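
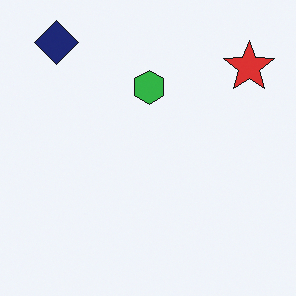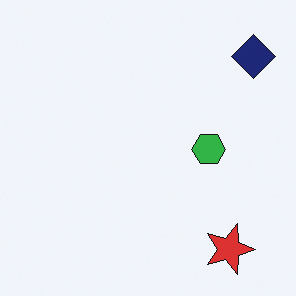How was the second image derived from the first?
The second image is the first rotated 90° clockwise.

The navy diamond sits in the top-left of the first image and the top-right of the second — consistent with a whole-image 90° clockwise rotation.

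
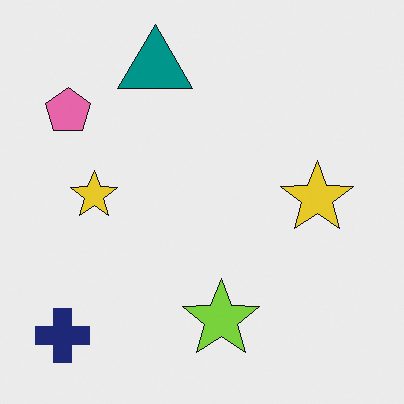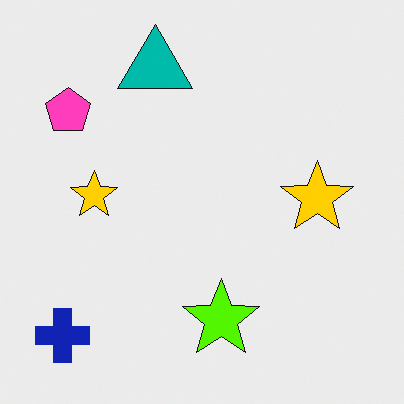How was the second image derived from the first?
The transformation is: heavily oversaturated.

All colors are more vivid — a global saturation change.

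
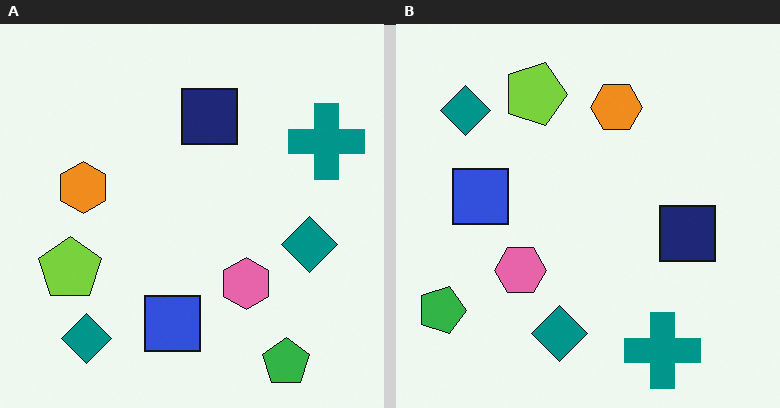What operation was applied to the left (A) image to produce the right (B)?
This is the original image rotated 90° clockwise.

The green pentagon sits in the bottom-right of the left (A) image and the bottom-left of the right (B) — consistent with a whole-image 90° clockwise rotation.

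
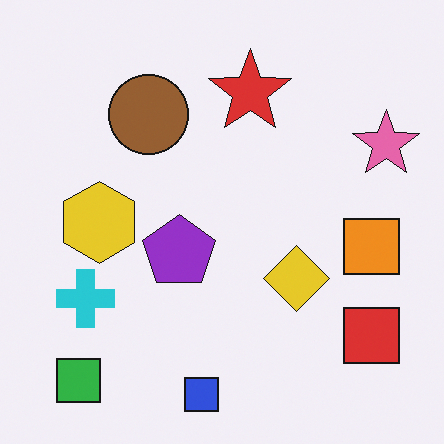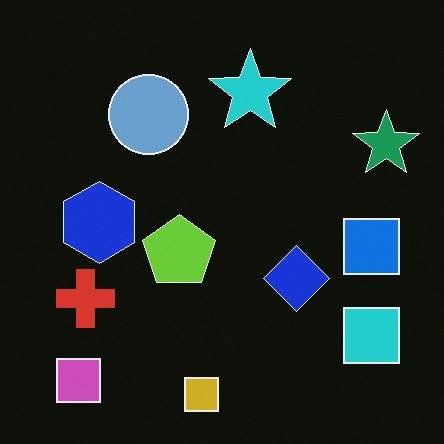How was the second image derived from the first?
The second image is the first color-inverted (negative).

The light background has become dark and every shape's color is its complement — a photographic negative.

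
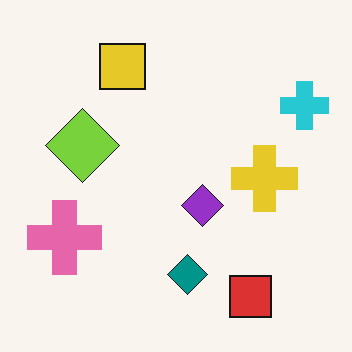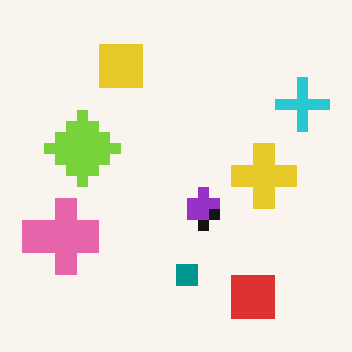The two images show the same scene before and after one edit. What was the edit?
It was coarsely pixelated.

Shapes are reduced to large square blocks; fine edges and outlines are lost — a downscale-then-upscale (mosaic) effect.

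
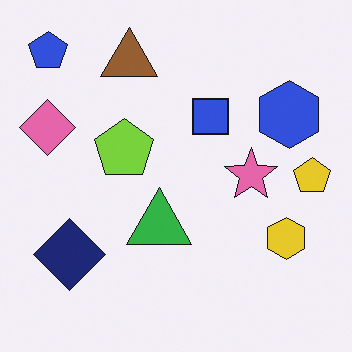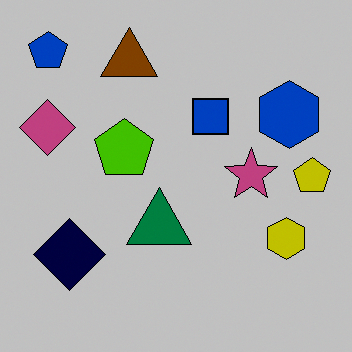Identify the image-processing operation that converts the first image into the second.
The image was heavily posterized to just a handful of flat colors.

Each flat color has snapped to a coarser quantized level — most visibly, the near-white background has dropped to a flat grey.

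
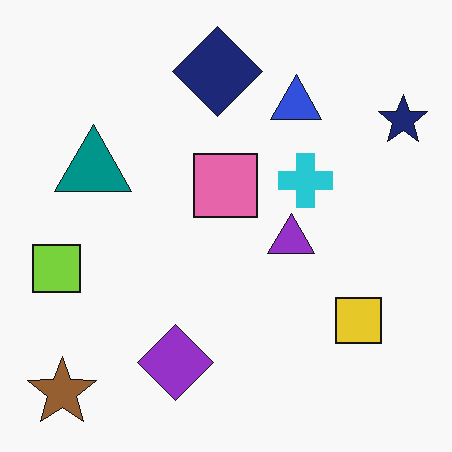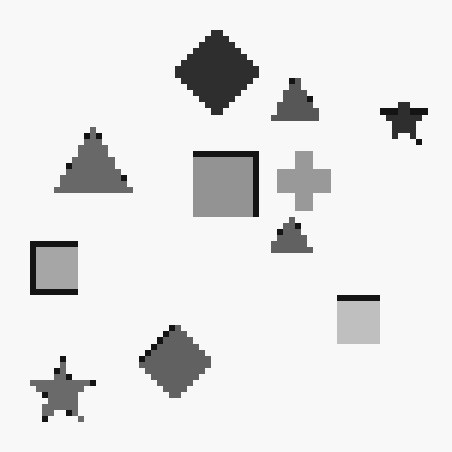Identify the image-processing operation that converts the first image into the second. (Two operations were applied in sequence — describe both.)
This is the original image converted to grayscale, then moderately pixelated.

All color is removed — every shape is now a shade of grey. Shapes are reduced to large square blocks; fine edges and outlines are lost — a downscale-then-upscale (mosaic) effect.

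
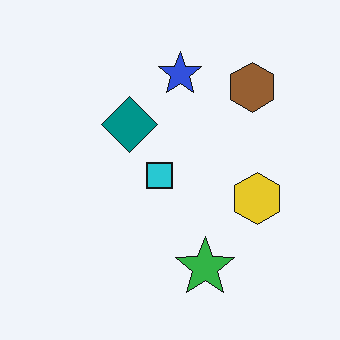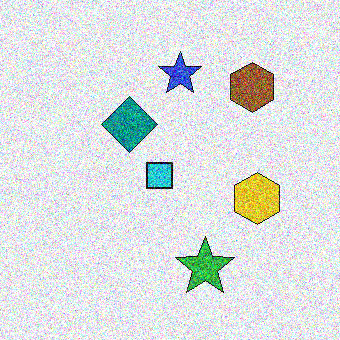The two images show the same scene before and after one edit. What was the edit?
The image was degraded with strong gaussian noise.

Random speckle covers the whole image, including the flat background.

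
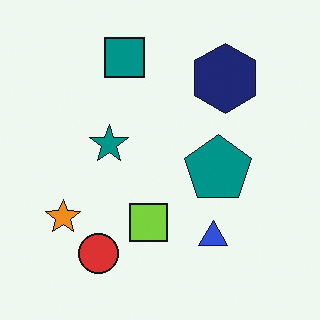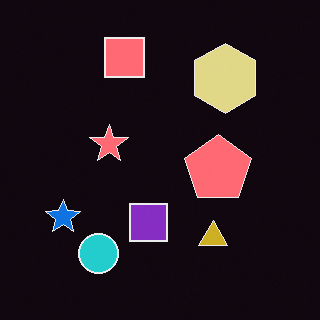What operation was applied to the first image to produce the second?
Color-inverted (negative).

The light background has become dark and every shape's color is its complement — a photographic negative.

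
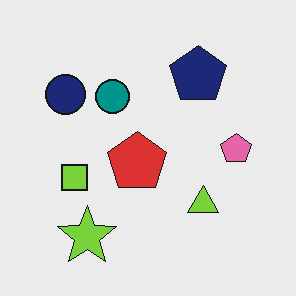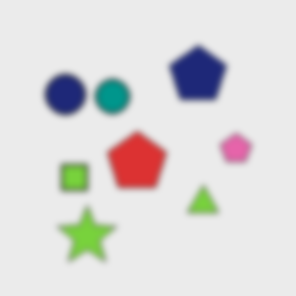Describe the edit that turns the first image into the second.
The second image is the first noticeably gaussian-blurred.

Shape edges and outlines are uniformly softened across the whole image.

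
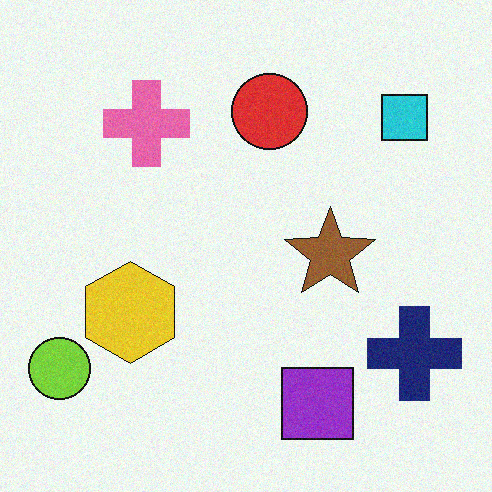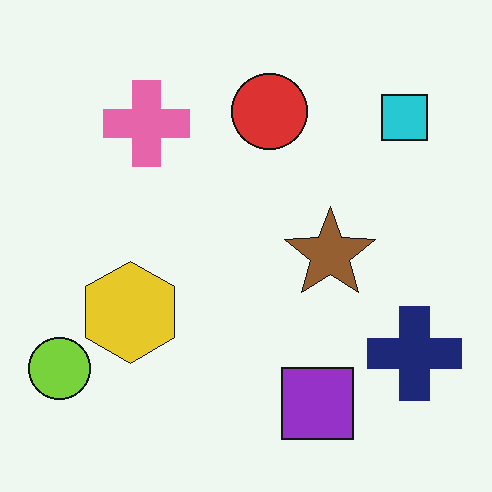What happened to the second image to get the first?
It was degraded with subtle gaussian noise.

Random speckle covers the whole image, including the flat background.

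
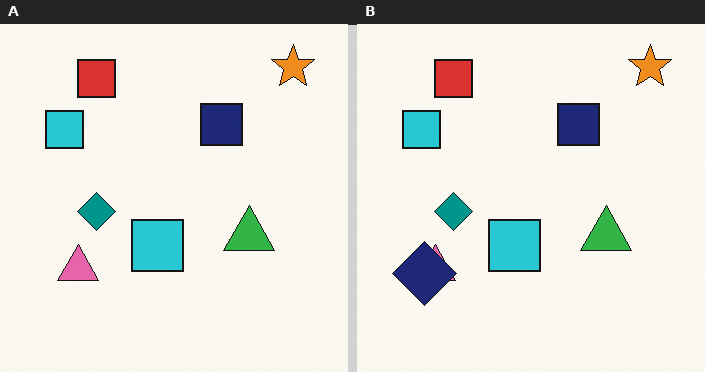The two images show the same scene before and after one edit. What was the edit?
The right (B) image is the left (A) overlaid with an additional navy diamond.

A navy diamond appears in the right (B) image that is absent from the left (A).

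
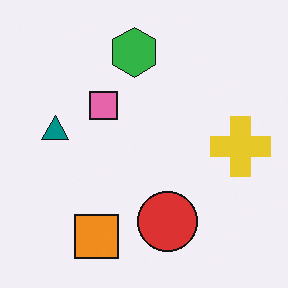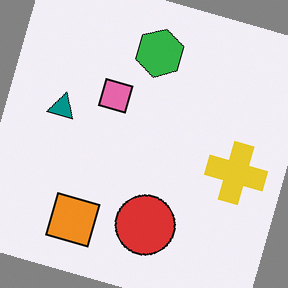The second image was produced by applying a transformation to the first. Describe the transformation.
Rotated clockwise by a clearly visible amount.

Every shape is tilted by the same angle and the image corners show triangular fill wedges — a whole-image rotation by a non-right angle.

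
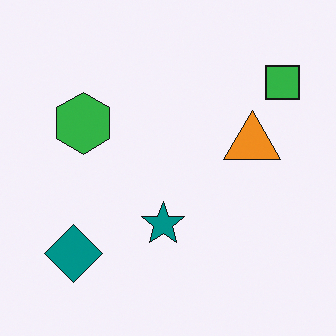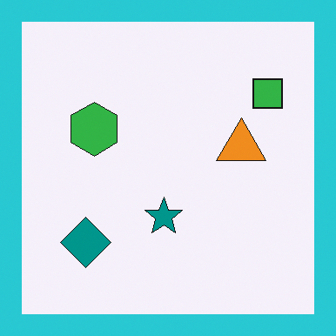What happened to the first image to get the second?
The second image is the first framed with a cyan border.

A solid cyan frame runs around the edge of the second image, with the content slightly shrunk inside it.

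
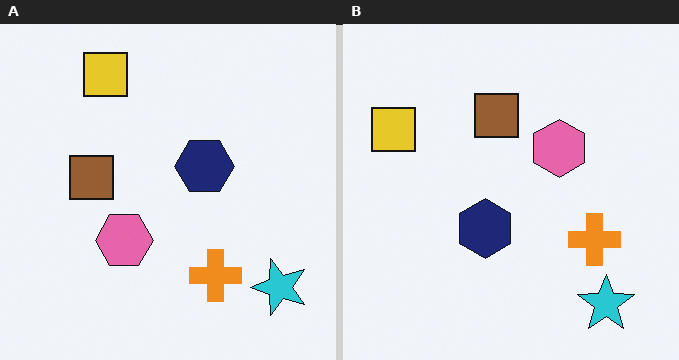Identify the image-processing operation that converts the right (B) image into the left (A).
The transformation is: transposed (reflected across the top-left ↔ bottom-right diagonal).

Shapes have swapped their row and column positions — what was in the top-right is now in the bottom-left — a diagonal reflection.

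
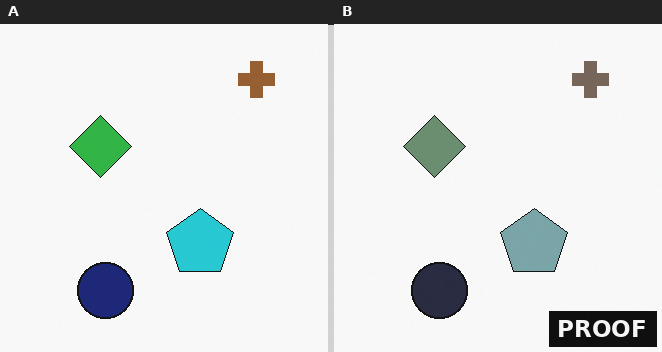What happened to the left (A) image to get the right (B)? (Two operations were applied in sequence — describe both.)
The transformation is: heavily desaturated, then watermarked with the text "PROOF" in the lower-right corner.

All colors are more muted and greyish — a global saturation change. A dark label reading "PROOF" appears in the lower-right corner.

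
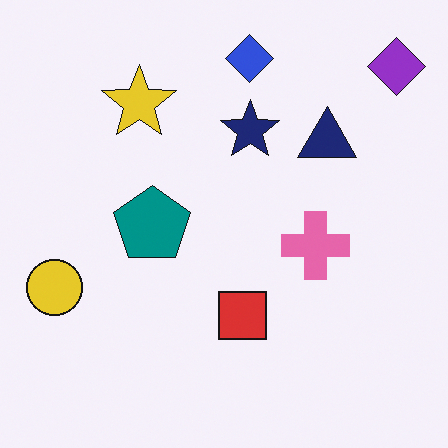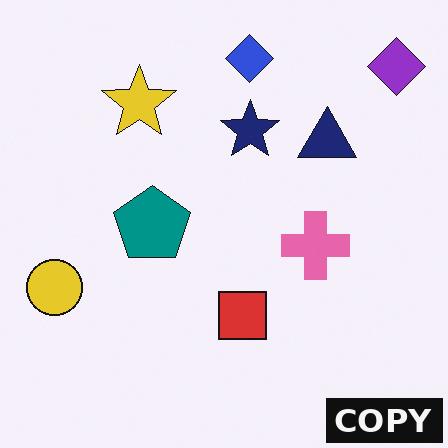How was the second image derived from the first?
The transformation is: watermarked with the text "COPY" in the lower-right corner.

A dark label reading "COPY" appears in the lower-right corner.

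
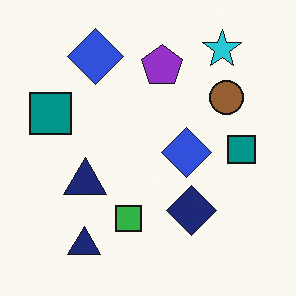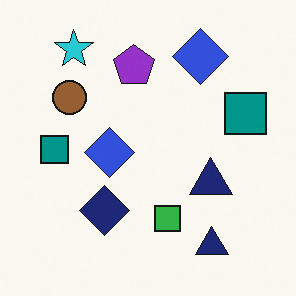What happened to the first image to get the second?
It was flipped horizontally (left ↔ right).

The brown circle is in the top-right of the first image and the top-left of the second — shapes on opposite sides of the vertical midline have swapped in a mirror flip.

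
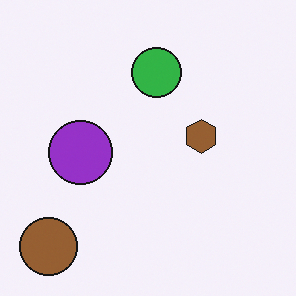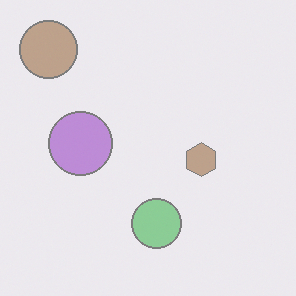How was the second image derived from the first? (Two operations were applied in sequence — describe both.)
It was flipped vertically (top ↔ bottom), then washed out (contrast reduced).

The brown circle is in the bottom-left of the first image and the top-left of the second — shapes on opposite sides of the horizontal midline have swapped in a mirror flip. Tones are pushed toward mid-grey across the whole image — a global contrast change.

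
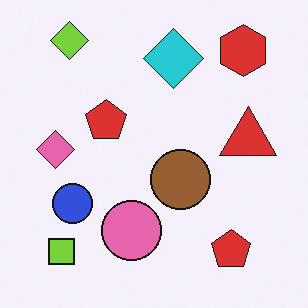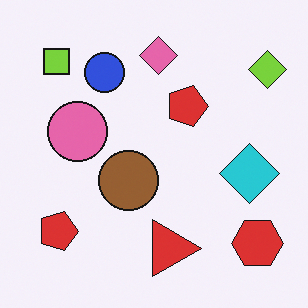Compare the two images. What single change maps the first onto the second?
Rotated 90° clockwise.

The lime diamond sits in the top-left of the first image and the top-right of the second — consistent with a whole-image 90° clockwise rotation.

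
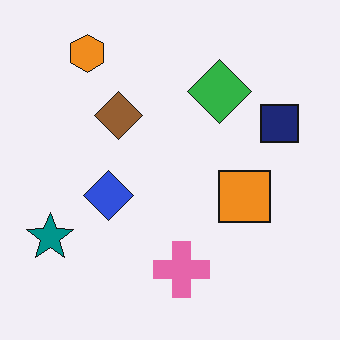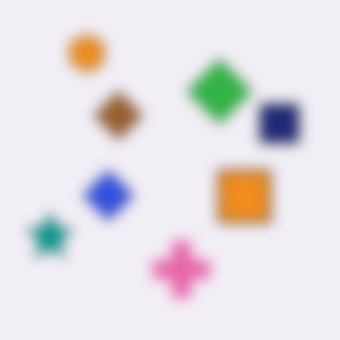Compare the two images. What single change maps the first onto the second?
It was heavily blurred.

Shape edges and outlines are uniformly softened across the whole image.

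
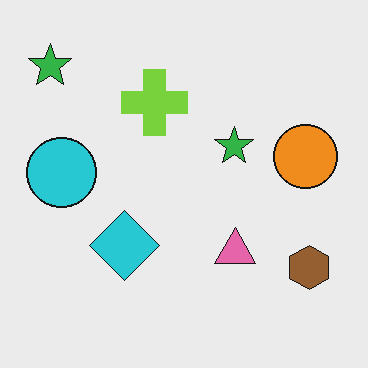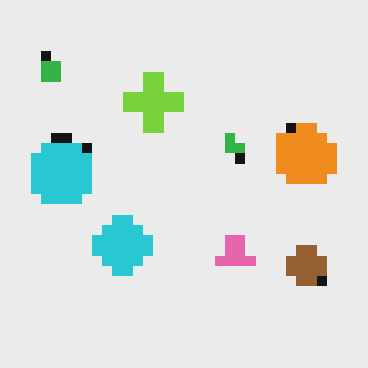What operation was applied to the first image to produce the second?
This is the original image coarsely pixelated.

Shapes are reduced to large square blocks; fine edges and outlines are lost — a downscale-then-upscale (mosaic) effect.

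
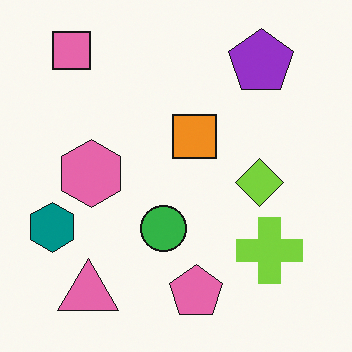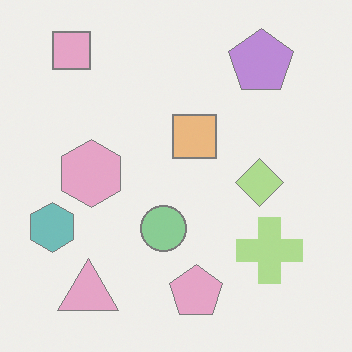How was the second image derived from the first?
The image was given much lower contrast.

Tones are pushed toward mid-grey across the whole image — a global contrast change.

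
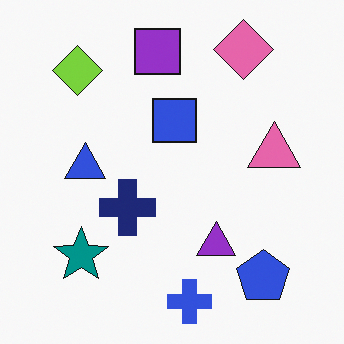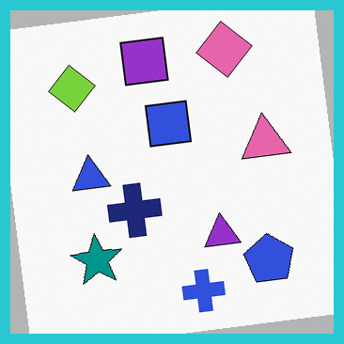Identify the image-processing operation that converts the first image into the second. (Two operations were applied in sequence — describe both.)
It was rotated counter-clockwise by a few degrees, then framed with a cyan border.

Every shape is tilted by the same angle and the image corners show triangular fill wedges — a whole-image rotation by a non-right angle. A solid cyan frame runs around the edge of the second image, with the content slightly shrunk inside it.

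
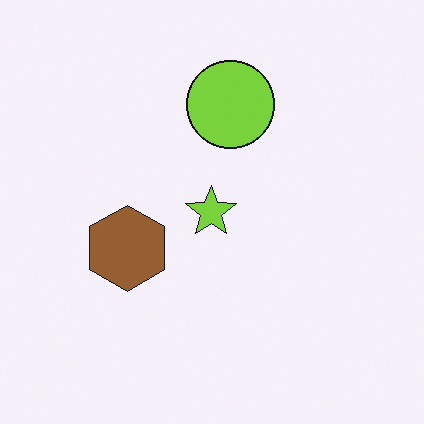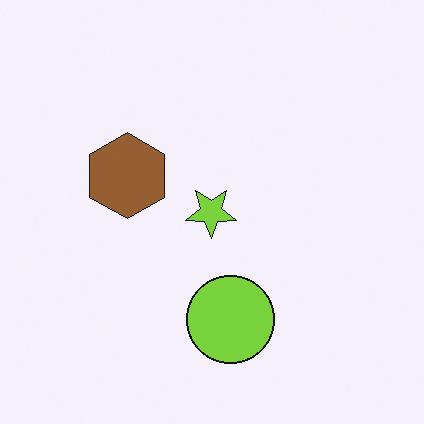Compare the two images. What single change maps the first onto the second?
Flipped vertically (top ↔ bottom).

The lime circle is in the top of the first image and the bottom of the second — shapes on opposite sides of the horizontal midline have swapped in a mirror flip.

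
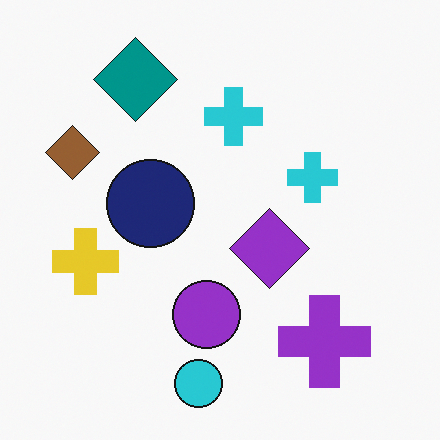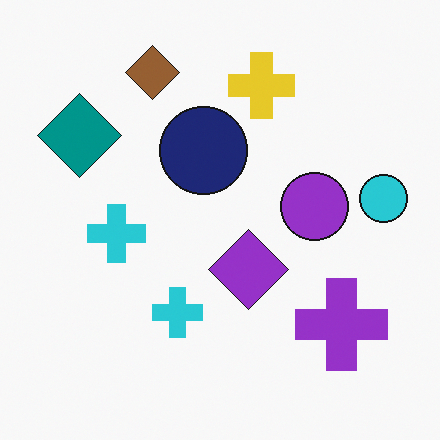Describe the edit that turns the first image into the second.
The transformation is: transposed (reflected across the top-left ↔ bottom-right diagonal).

Shapes have swapped their row and column positions — what was in the top-right is now in the bottom-left — a diagonal reflection.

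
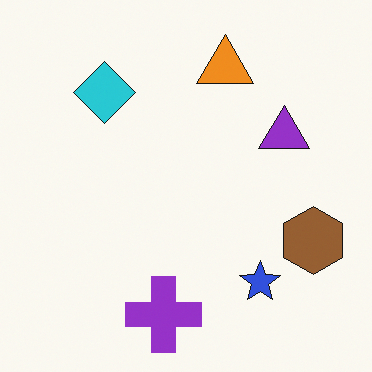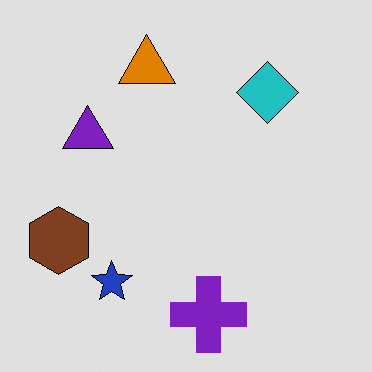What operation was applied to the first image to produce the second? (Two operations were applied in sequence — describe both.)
The second image is the first posterized to a reduced palette, then flipped horizontally (left ↔ right).

Each flat color has snapped to a coarser quantized level — most visibly, the near-white background has dropped to a flat grey. The brown hexagon is in the right of the first image and the left of the second — shapes on opposite sides of the vertical midline have swapped in a mirror flip.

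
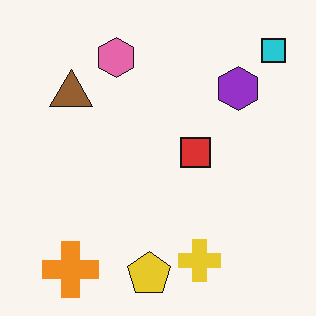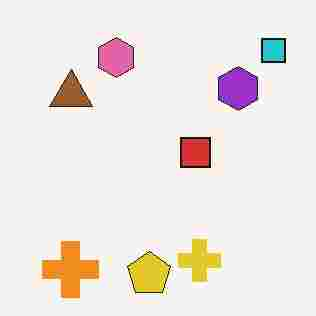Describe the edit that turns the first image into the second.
It was degraded with heavy JPEG compression.

Blocky 8×8 compression artifacts appear around shape edges and the flat background shows ringing — characteristic JPEG degradation.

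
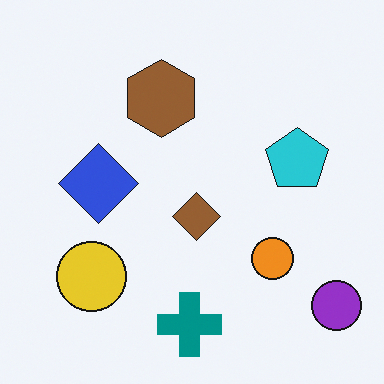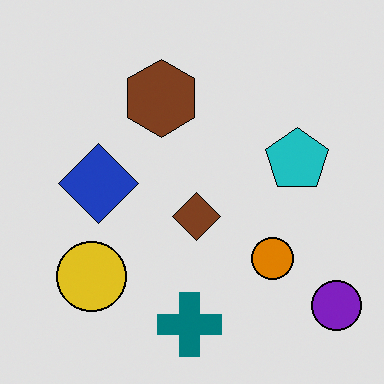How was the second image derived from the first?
The second image is the first moderately posterized.

Each flat color has snapped to a coarser quantized level — most visibly, the near-white background has dropped to a flat grey.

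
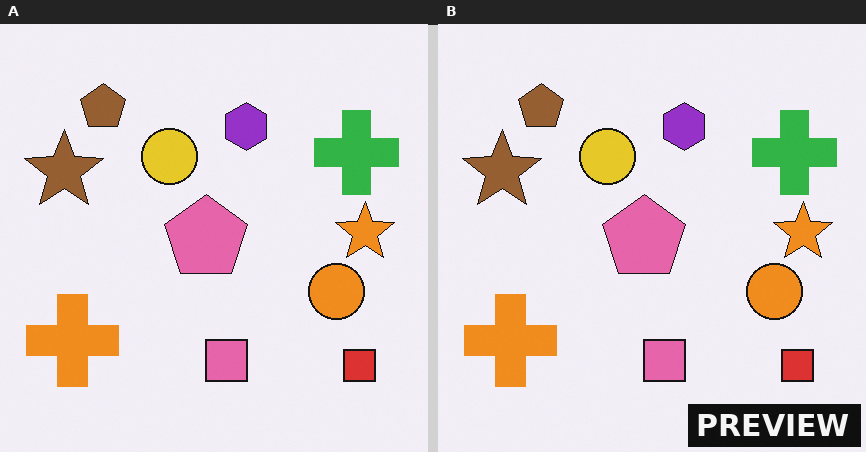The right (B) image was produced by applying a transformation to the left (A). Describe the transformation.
It was watermarked with the text "PREVIEW" in the lower-right corner.

A dark label reading "PREVIEW" appears in the lower-right corner.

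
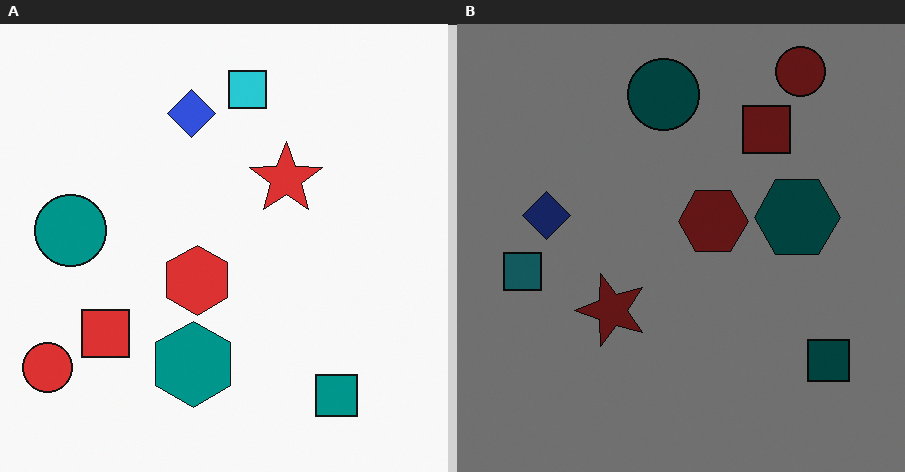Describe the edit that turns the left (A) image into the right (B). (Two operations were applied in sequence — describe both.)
It was transposed (reflected across the top-left ↔ bottom-right diagonal), then darkened a lot.

Shapes have swapped their row and column positions — what was in the top-right is now in the bottom-left — a diagonal reflection. Every pixel — background and shapes alike — is uniformly darkened.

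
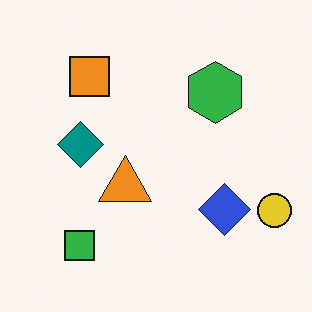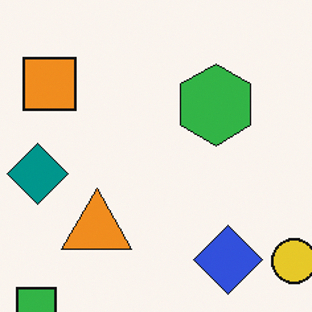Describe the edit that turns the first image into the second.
It was cropped to a modestly smaller region and rescaled.

The visible shapes are larger and the field of view is narrower; shapes near the original edges may be partly or wholly outside the frame — a crop-and-rescale.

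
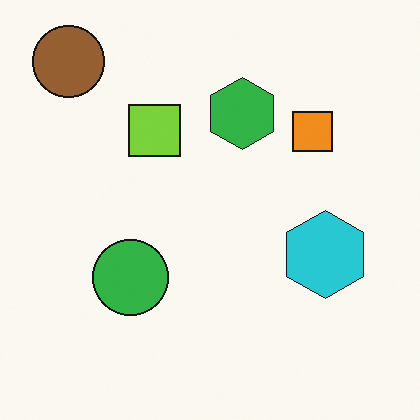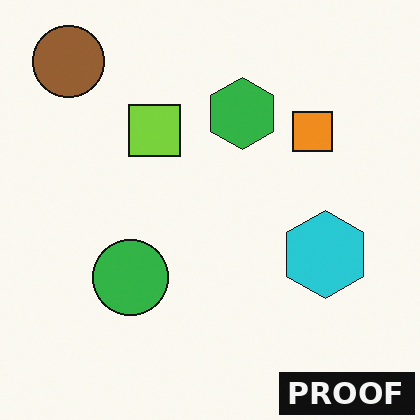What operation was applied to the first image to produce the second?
Watermarked with the text "PROOF" in the lower-right corner.

A dark label reading "PROOF" appears in the lower-right corner.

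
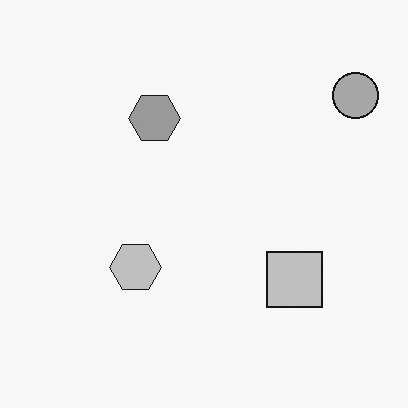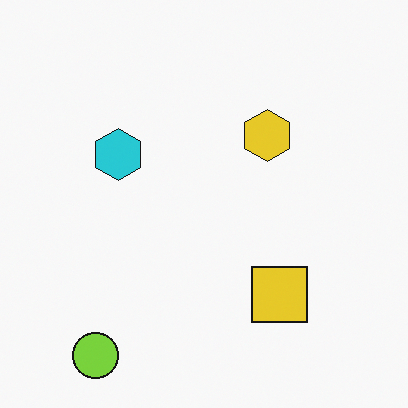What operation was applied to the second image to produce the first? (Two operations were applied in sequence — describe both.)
The transformation is: transposed (reflected across the top-left ↔ bottom-right diagonal), then converted to grayscale.

Shapes have swapped their row and column positions — what was in the top-right is now in the bottom-left — a diagonal reflection. All color is removed — every shape is now a shade of grey.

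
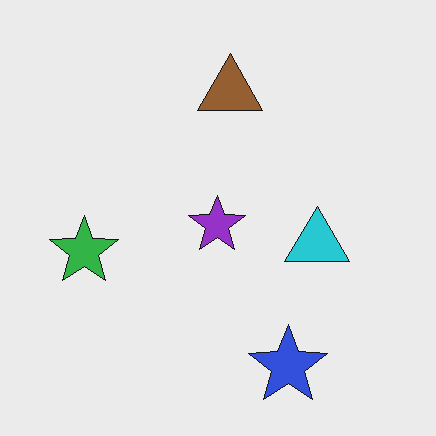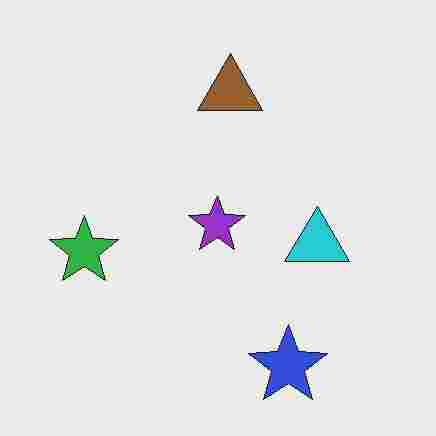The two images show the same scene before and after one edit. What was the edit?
It was degraded with heavy JPEG compression.

Blocky 8×8 compression artifacts appear around shape edges and the flat background shows ringing — characteristic JPEG degradation.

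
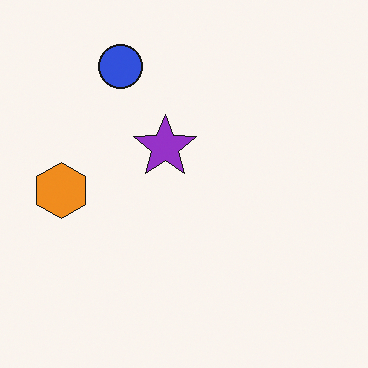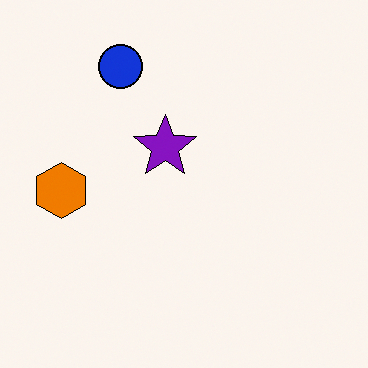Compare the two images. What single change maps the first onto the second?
It was given slightly increased contrast.

Tones are pushed away from mid-grey across the whole image — a global contrast change.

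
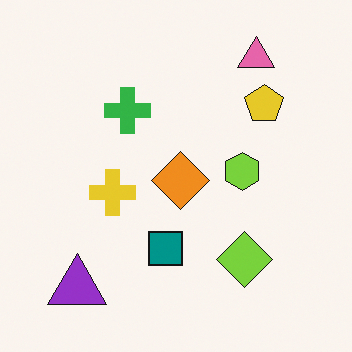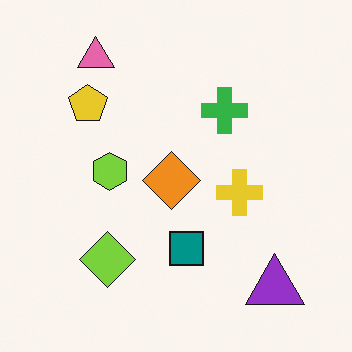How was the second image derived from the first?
Flipped horizontally (left ↔ right).

The purple triangle is in the bottom-left of the first image and the bottom-right of the second — shapes on opposite sides of the vertical midline have swapped in a mirror flip.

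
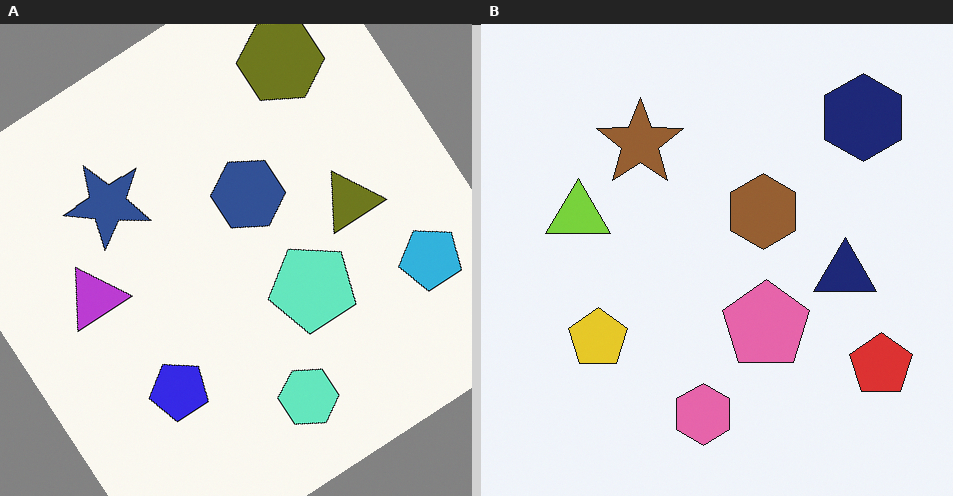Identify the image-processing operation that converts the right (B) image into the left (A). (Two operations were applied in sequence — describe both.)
Hue-shifted by a large amount, then rotated counter-clockwise by a large amount — several tens of degrees.

Every shape's color has rotated by the same amount around the hue wheel — a uniform hue shift. Every shape is tilted by the same angle and the image corners show triangular fill wedges — a whole-image rotation by a non-right angle.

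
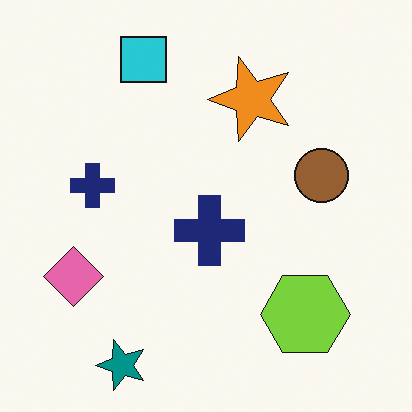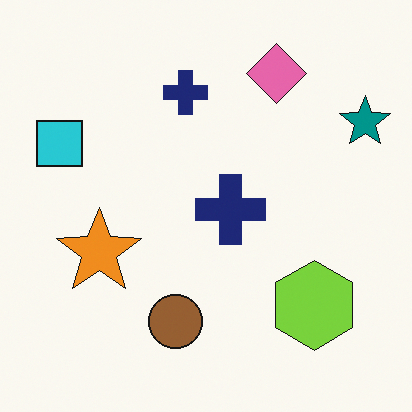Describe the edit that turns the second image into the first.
The first image is the second transposed (reflected across the top-left ↔ bottom-right diagonal).

Shapes have swapped their row and column positions — what was in the top-right is now in the bottom-left — a diagonal reflection.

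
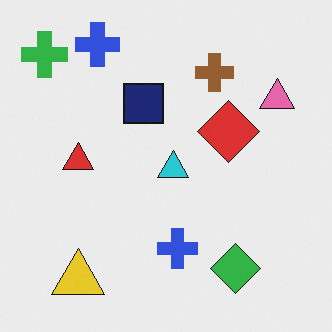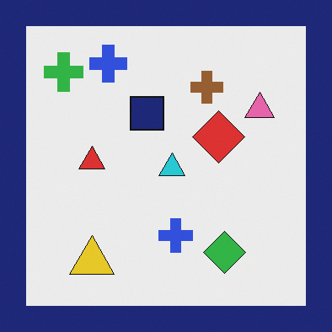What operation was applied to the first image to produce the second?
This is the original image framed with a navy border.

A solid navy frame runs around the edge of the second image, with the content slightly shrunk inside it.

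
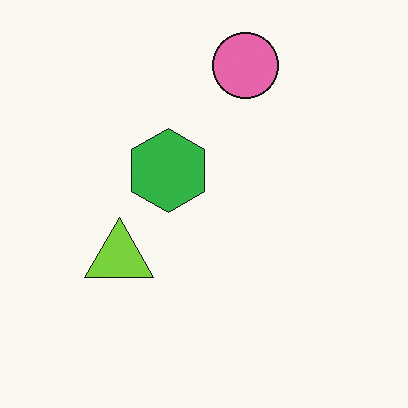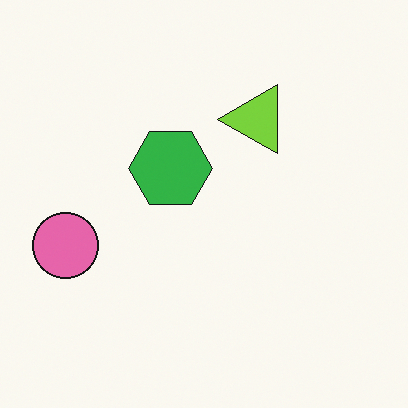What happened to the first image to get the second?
The second image is the first transposed (reflected across the top-left ↔ bottom-right diagonal).

Shapes have swapped their row and column positions — what was in the top-right is now in the bottom-left — a diagonal reflection.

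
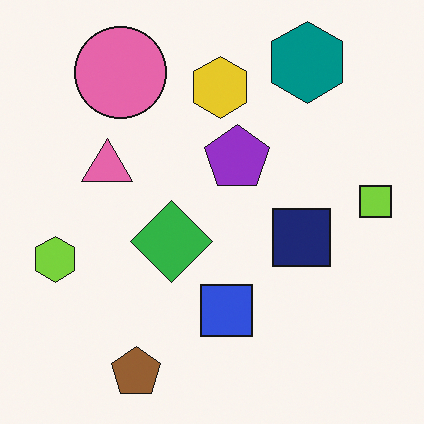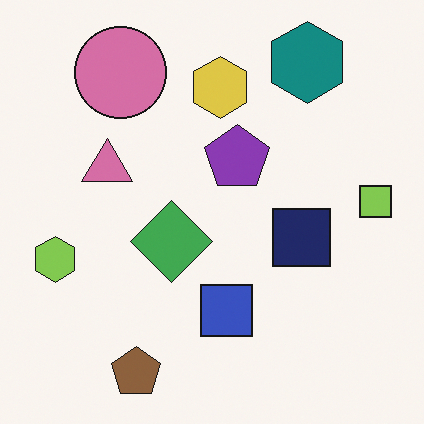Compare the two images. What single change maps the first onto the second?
It was slightly desaturated.

All colors are more muted and greyish — a global saturation change.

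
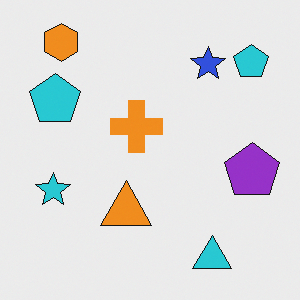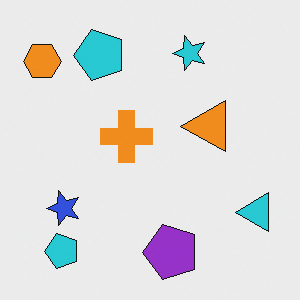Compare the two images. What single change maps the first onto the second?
It was transposed (reflected across the top-left ↔ bottom-right diagonal).

Shapes have swapped their row and column positions — what was in the top-right is now in the bottom-left — a diagonal reflection.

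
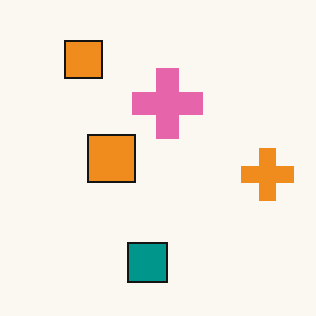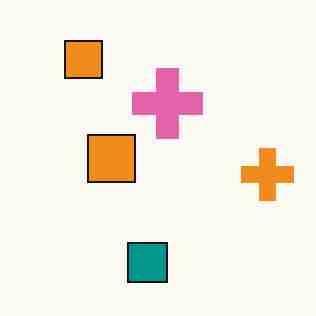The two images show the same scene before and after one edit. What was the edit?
It was heavily JPEG-compressed with obvious blocking artifacts.

Blocky 8×8 compression artifacts appear around shape edges and the flat background shows ringing — characteristic JPEG degradation.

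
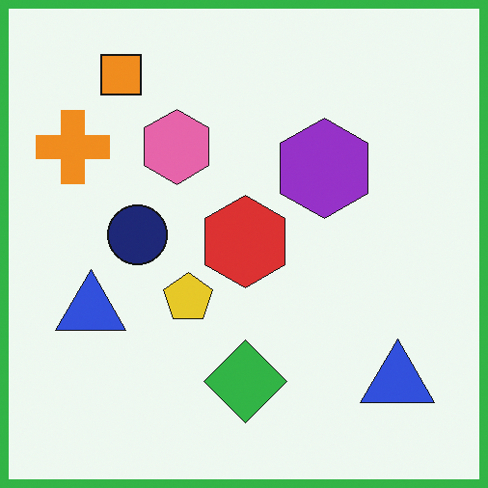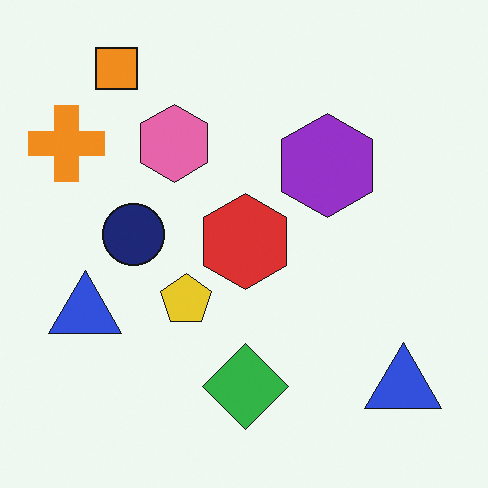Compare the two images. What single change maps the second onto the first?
The image was framed with a green border.

A solid green frame runs around the edge of the first image, with the content slightly shrunk inside it.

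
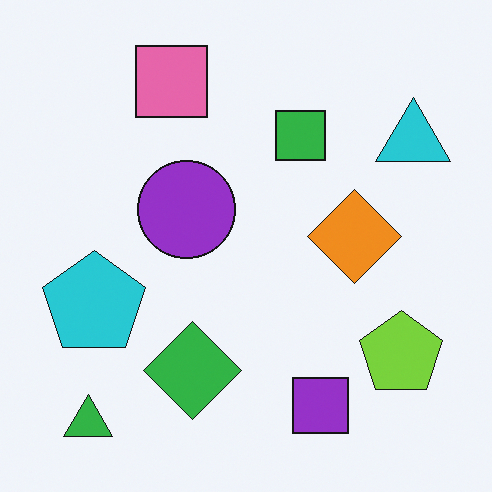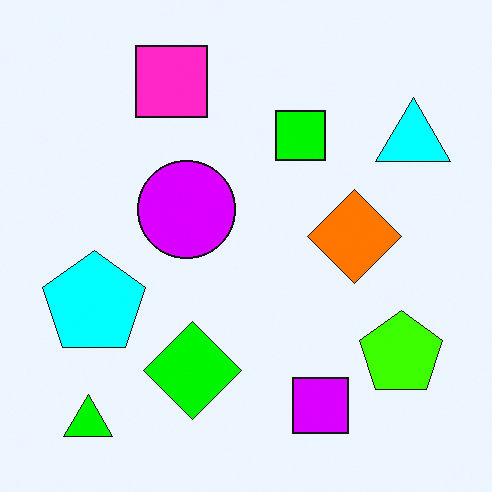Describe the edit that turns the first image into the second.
The second image is the first heavily oversaturated.

All colors are more vivid — a global saturation change.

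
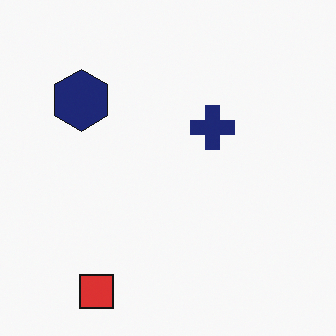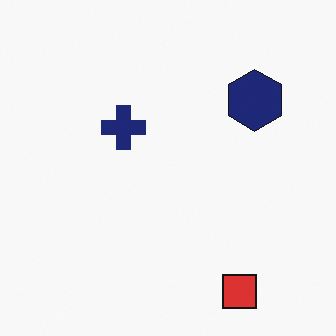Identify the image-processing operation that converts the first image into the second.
This is the original image flipped horizontally (left ↔ right).

The navy hexagon is in the top-left of the first image and the top-right of the second — shapes on opposite sides of the vertical midline have swapped in a mirror flip.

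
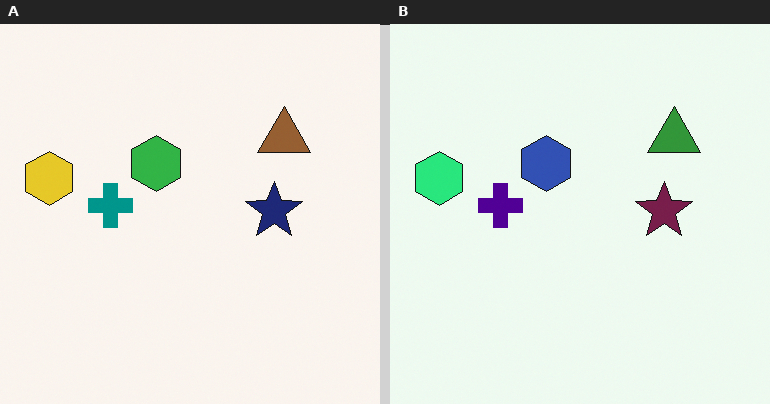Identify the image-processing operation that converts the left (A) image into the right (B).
The transformation is: hue-shifted through roughly a third of the color wheel.

Every shape's color has rotated by the same amount around the hue wheel — a uniform hue shift.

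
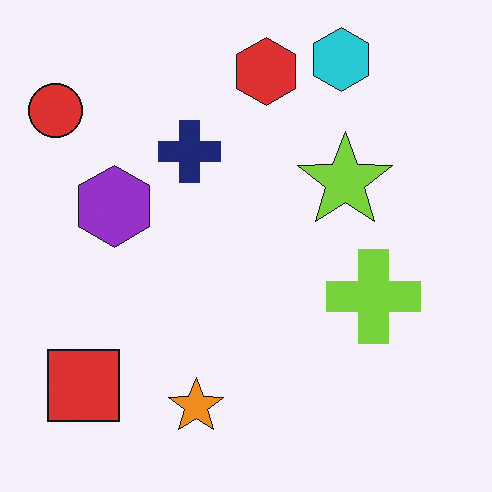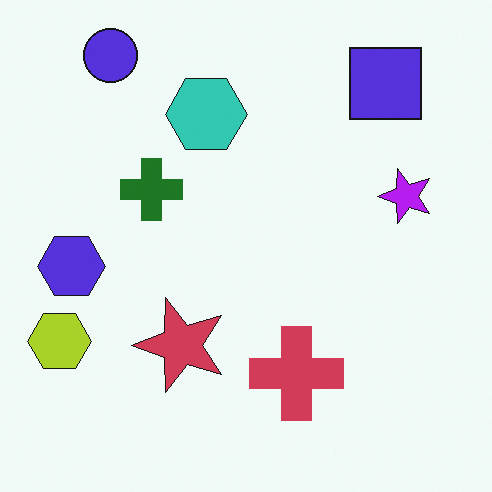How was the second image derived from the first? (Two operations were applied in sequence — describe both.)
This is the original image hue-shifted by a large amount, then transposed (reflected across the top-left ↔ bottom-right diagonal).

Every shape's color has rotated by the same amount around the hue wheel — a uniform hue shift. Shapes have swapped their row and column positions — what was in the top-right is now in the bottom-left — a diagonal reflection.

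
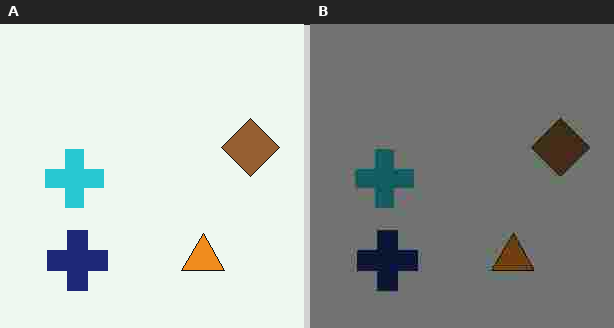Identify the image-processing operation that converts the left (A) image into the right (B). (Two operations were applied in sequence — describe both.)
The image was noticeably darkened, then degraded with heavy JPEG compression.

Every pixel — background and shapes alike — is uniformly darkened. Blocky 8×8 compression artifacts appear around shape edges and the flat background shows ringing — characteristic JPEG degradation.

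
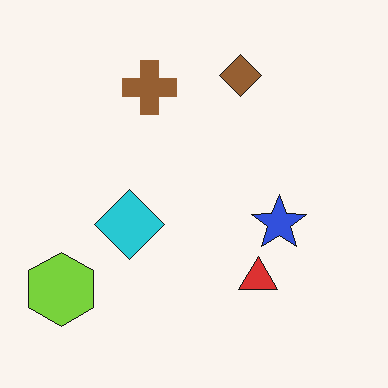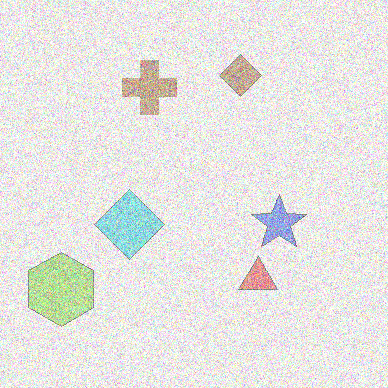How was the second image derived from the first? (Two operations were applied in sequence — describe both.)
Given much lower contrast, then degraded with a thick layer of grain.

Tones are pushed toward mid-grey across the whole image — a global contrast change. Random speckle covers the whole image, including the flat background.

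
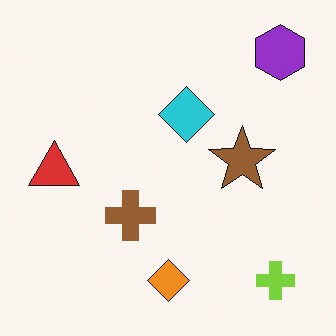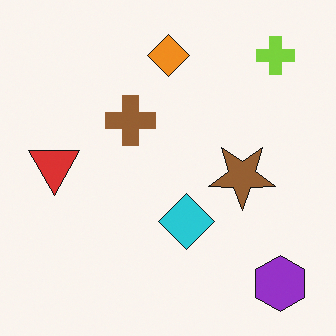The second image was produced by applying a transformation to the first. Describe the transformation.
It was flipped vertically (top ↔ bottom).

The purple hexagon is in the top-right of the first image and the bottom-right of the second — shapes on opposite sides of the horizontal midline have swapped in a mirror flip.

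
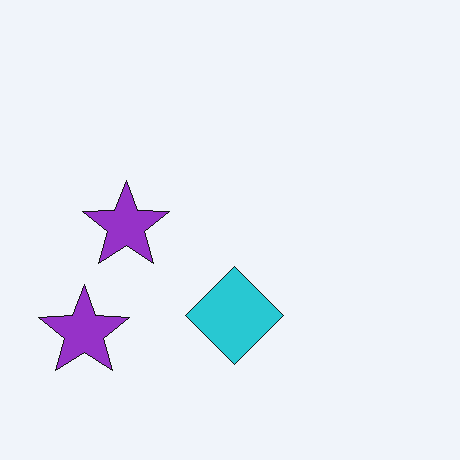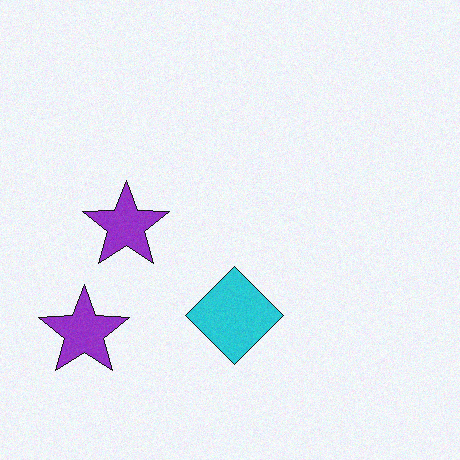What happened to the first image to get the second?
The second image is the first degraded with subtle gaussian noise.

Random speckle covers the whole image, including the flat background.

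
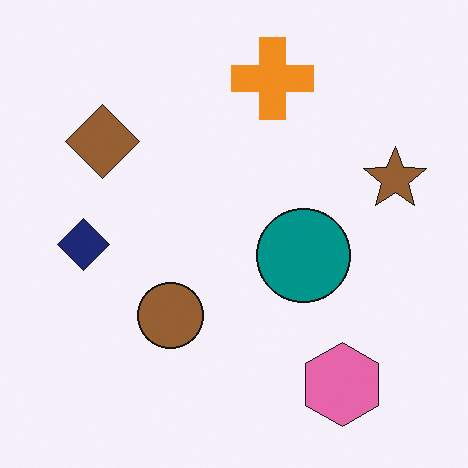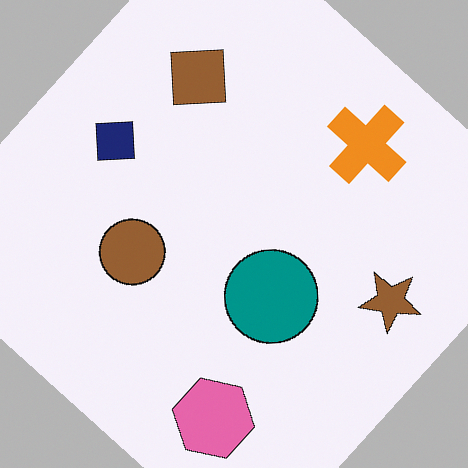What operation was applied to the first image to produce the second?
It was rotated clockwise by a large amount — several tens of degrees.

Every shape is tilted by the same angle and the image corners show triangular fill wedges — a whole-image rotation by a non-right angle.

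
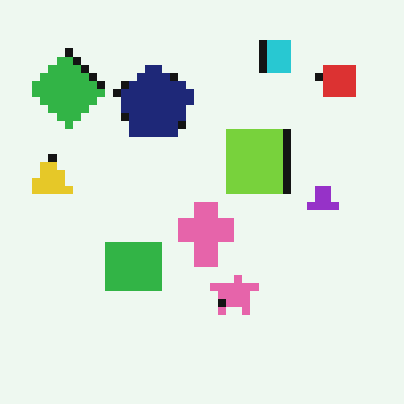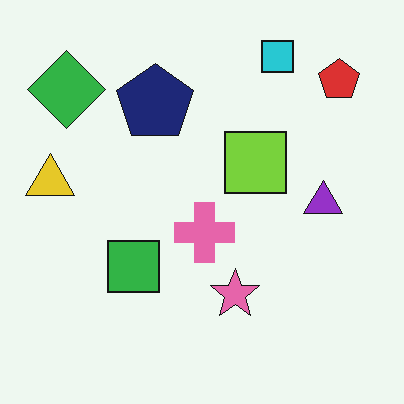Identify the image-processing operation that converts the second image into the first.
Pixelated into visible square blocks.

Shapes are reduced to large square blocks; fine edges and outlines are lost — a downscale-then-upscale (mosaic) effect.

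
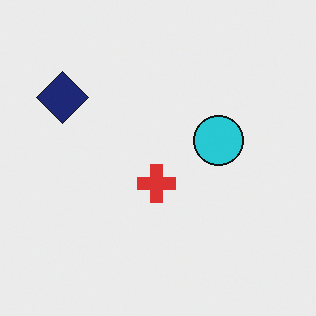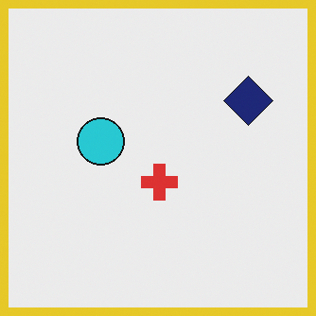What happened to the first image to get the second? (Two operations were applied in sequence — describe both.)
The transformation is: flipped horizontally (left ↔ right), then framed with a yellow border.

The navy diamond is in the top-left of the first image and the top-right of the second — shapes on opposite sides of the vertical midline have swapped in a mirror flip. A solid yellow frame runs around the edge of the second image, with the content slightly shrunk inside it.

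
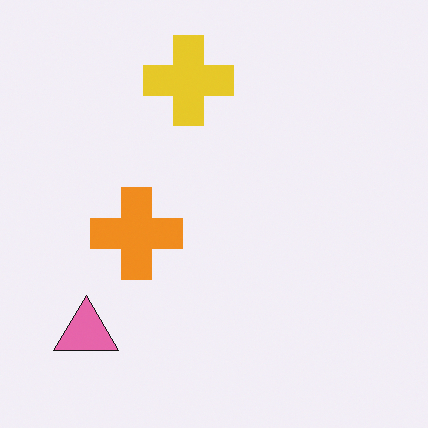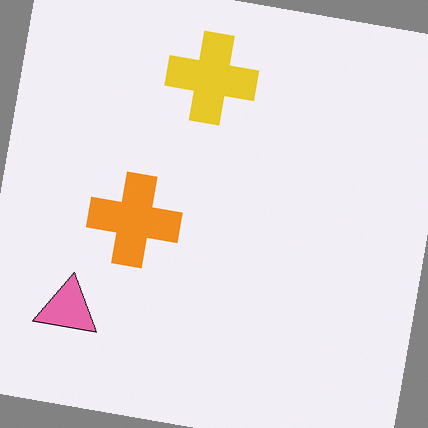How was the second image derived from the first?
Rotated clockwise by a few degrees.

Every shape is tilted by the same angle and the image corners show triangular fill wedges — a whole-image rotation by a non-right angle.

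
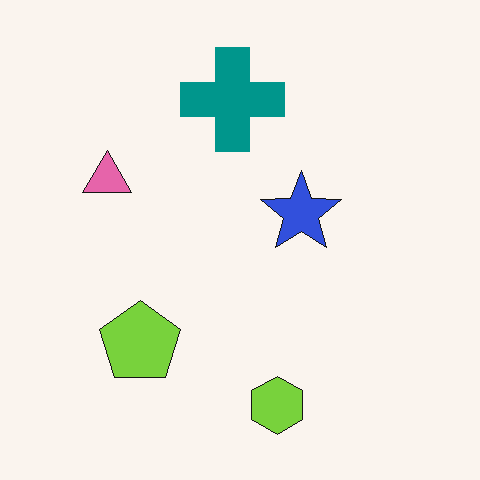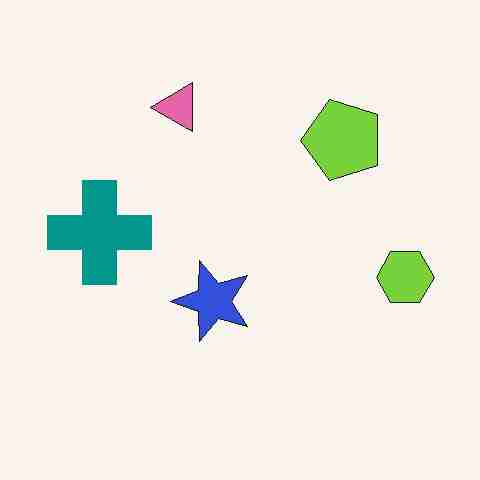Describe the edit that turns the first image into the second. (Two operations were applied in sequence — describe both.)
Transposed (reflected across the top-left ↔ bottom-right diagonal), then degraded with heavy JPEG compression.

Shapes have swapped their row and column positions — what was in the top-right is now in the bottom-left — a diagonal reflection. Blocky 8×8 compression artifacts appear around shape edges and the flat background shows ringing — characteristic JPEG degradation.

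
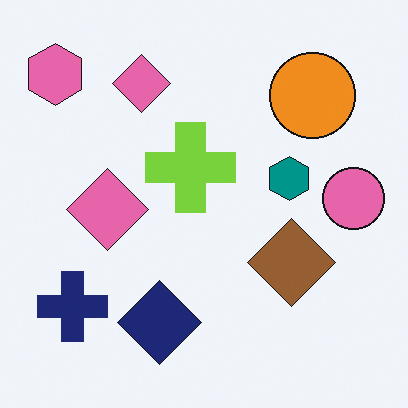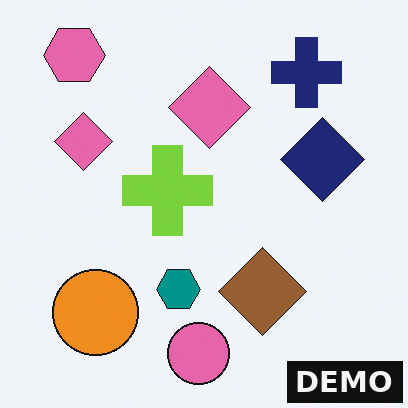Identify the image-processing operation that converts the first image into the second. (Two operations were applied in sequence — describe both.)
This is the original image transposed (reflected across the top-left ↔ bottom-right diagonal), then watermarked with the text "DEMO" in the lower-right corner.

Shapes have swapped their row and column positions — what was in the top-right is now in the bottom-left — a diagonal reflection. A dark label reading "DEMO" appears in the lower-right corner.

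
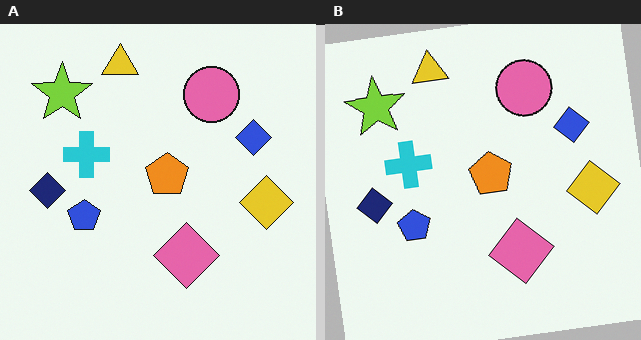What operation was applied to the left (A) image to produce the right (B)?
It was rotated counter-clockwise by a small amount.

Every shape is tilted by the same angle and the image corners show triangular fill wedges — a whole-image rotation by a non-right angle.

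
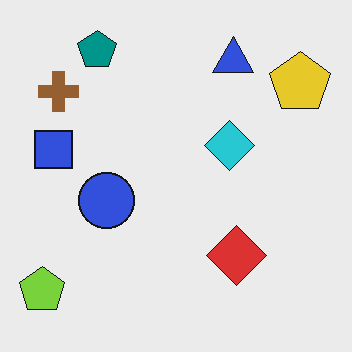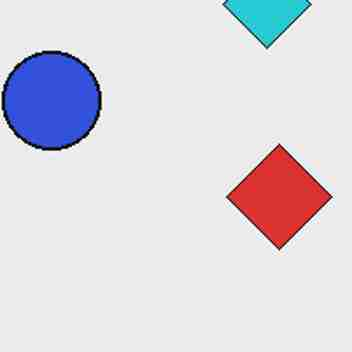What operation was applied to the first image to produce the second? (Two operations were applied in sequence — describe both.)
The transformation is: cropped tightly and scaled back up, then degraded with heavy JPEG compression.

The visible shapes are larger and the field of view is narrower; shapes near the original edges may be partly or wholly outside the frame — a crop-and-rescale. Blocky 8×8 compression artifacts appear around shape edges and the flat background shows ringing — characteristic JPEG degradation.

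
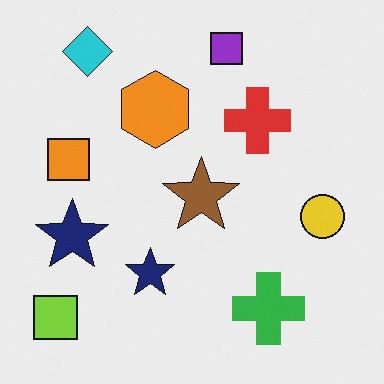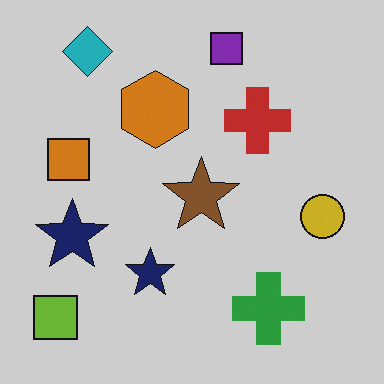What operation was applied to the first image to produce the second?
The second image is the first darkened a little.

Every pixel — background and shapes alike — is uniformly darkened.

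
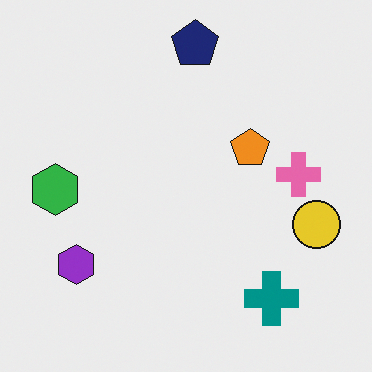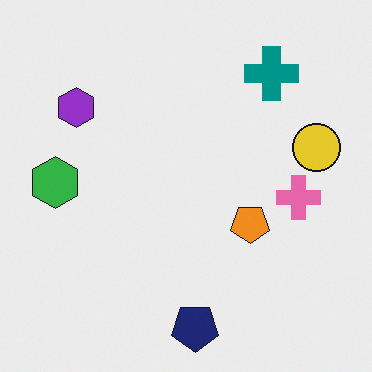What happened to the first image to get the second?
The second image is the first flipped vertically (top ↔ bottom).

The navy pentagon is in the top of the first image and the bottom of the second — shapes on opposite sides of the horizontal midline have swapped in a mirror flip.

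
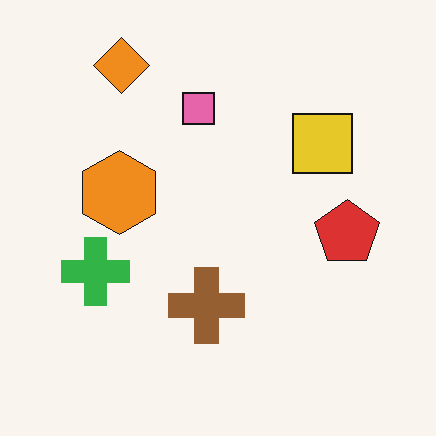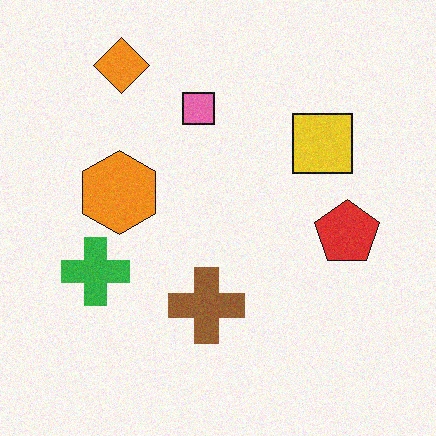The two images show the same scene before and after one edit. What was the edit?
The image was degraded with subtle gaussian noise.

Random speckle covers the whole image, including the flat background.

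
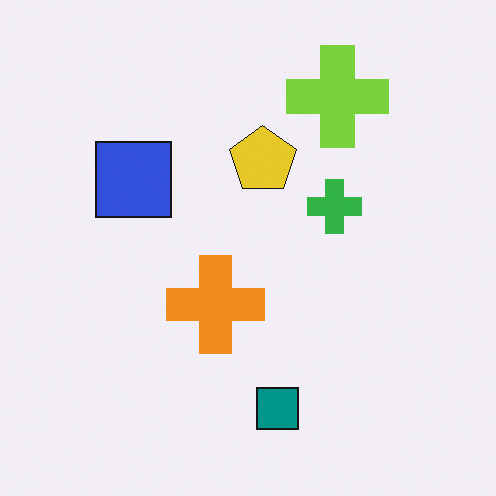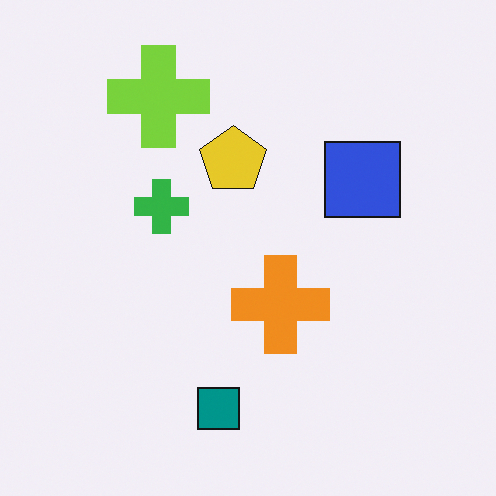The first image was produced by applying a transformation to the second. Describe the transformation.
It was flipped horizontally (left ↔ right).

The blue square is in the right of the second image and the left of the first — shapes on opposite sides of the vertical midline have swapped in a mirror flip.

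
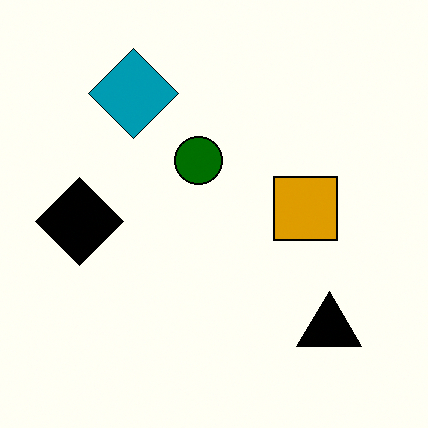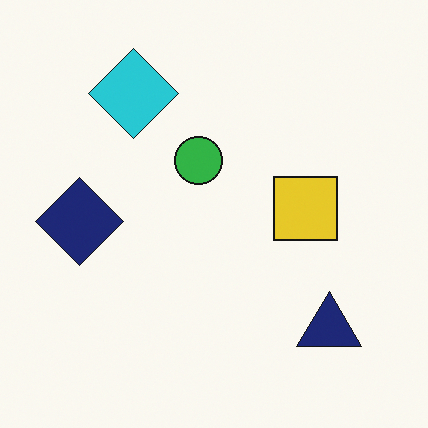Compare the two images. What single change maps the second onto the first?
It was given much higher contrast.

Tones are pushed away from mid-grey across the whole image — a global contrast change.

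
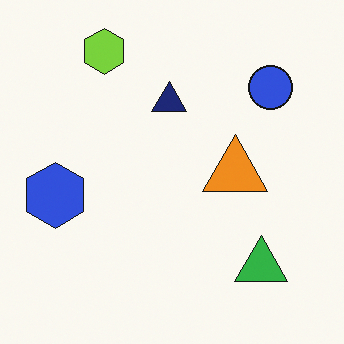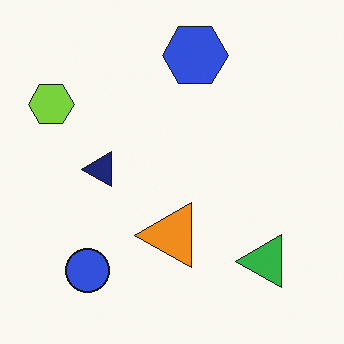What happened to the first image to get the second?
This is the original image transposed (reflected across the top-left ↔ bottom-right diagonal).

Shapes have swapped their row and column positions — what was in the top-right is now in the bottom-left — a diagonal reflection.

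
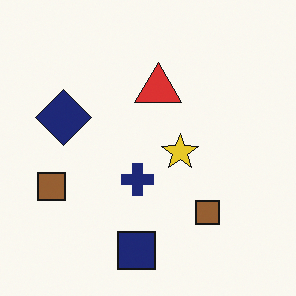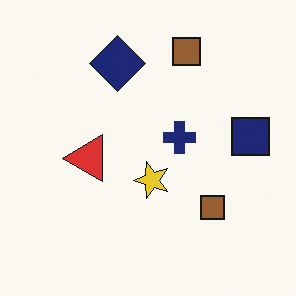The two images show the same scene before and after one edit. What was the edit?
The transformation is: transposed (reflected across the top-left ↔ bottom-right diagonal).

Shapes have swapped their row and column positions — what was in the top-right is now in the bottom-left — a diagonal reflection.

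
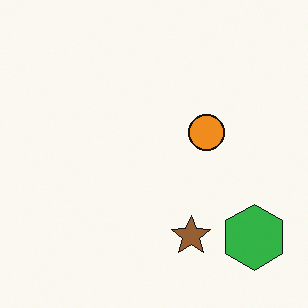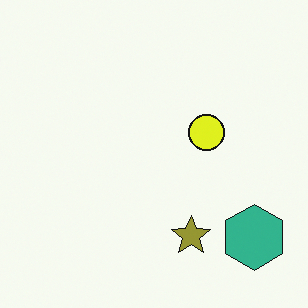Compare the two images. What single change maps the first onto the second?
The transformation is: hue-shifted slightly.

Every shape's color has rotated by the same amount around the hue wheel — a uniform hue shift.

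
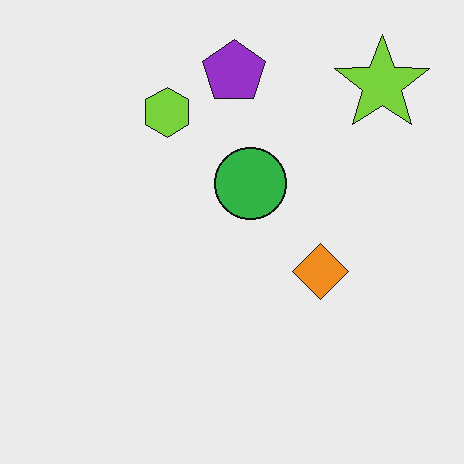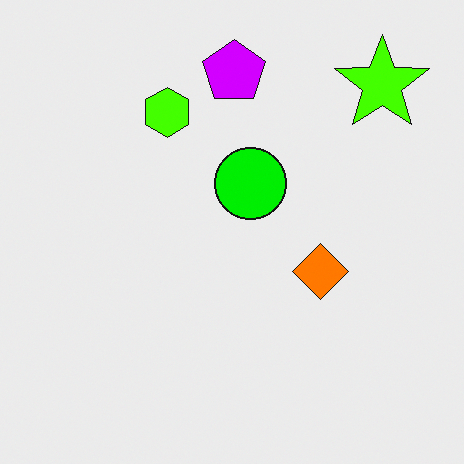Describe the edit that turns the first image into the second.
This is the original image heavily oversaturated.

All colors are more vivid — a global saturation change.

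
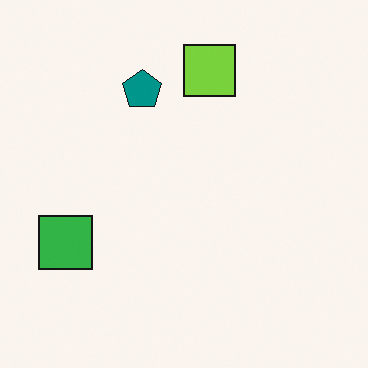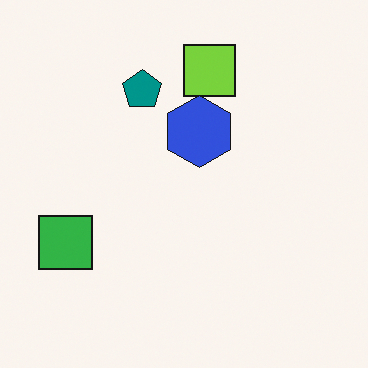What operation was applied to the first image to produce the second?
This is the original image overlaid with an additional blue hexagon.

A blue hexagon appears in the second image that is absent from the first.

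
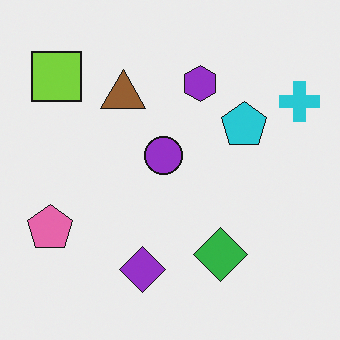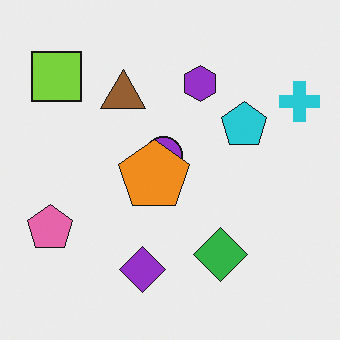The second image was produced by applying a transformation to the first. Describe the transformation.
The transformation is: overlaid with an additional orange pentagon.

An orange pentagon appears in the second image that is absent from the first.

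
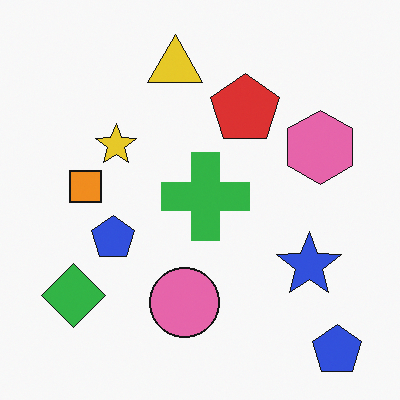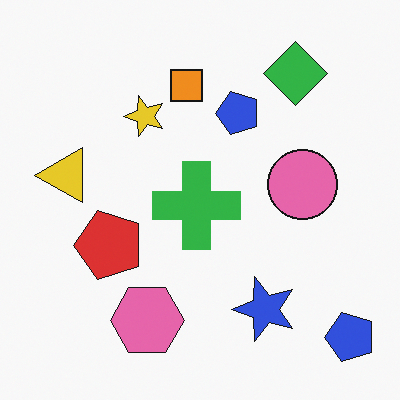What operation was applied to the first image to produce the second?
The second image is the first transposed (reflected across the top-left ↔ bottom-right diagonal).

Shapes have swapped their row and column positions — what was in the top-right is now in the bottom-left — a diagonal reflection.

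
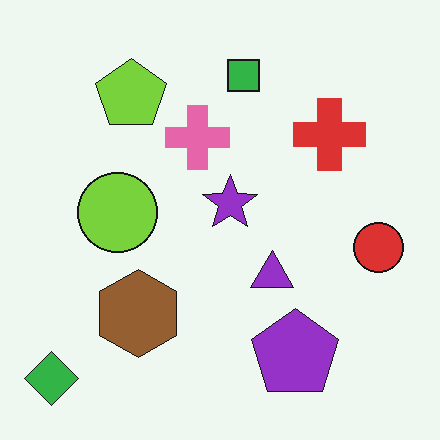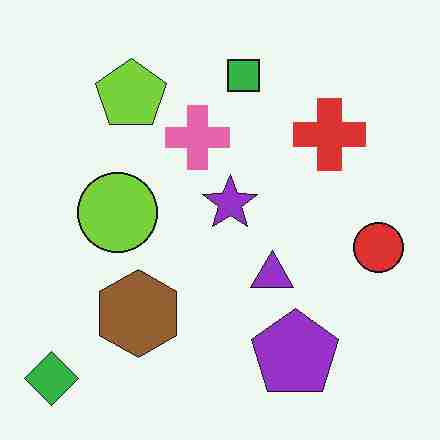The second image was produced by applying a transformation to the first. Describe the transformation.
The image was degraded with heavy JPEG compression.

Blocky 8×8 compression artifacts appear around shape edges and the flat background shows ringing — characteristic JPEG degradation.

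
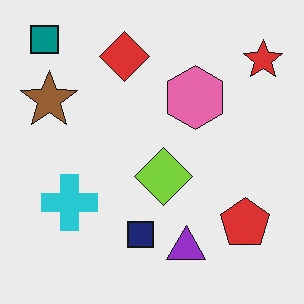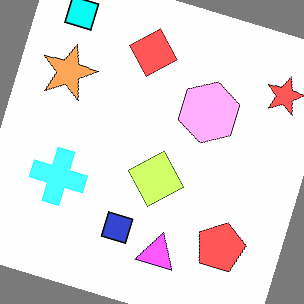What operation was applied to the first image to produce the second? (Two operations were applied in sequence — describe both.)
Rotated clockwise by a moderate amount, then substantially brightened.

Every shape is tilted by the same angle and the image corners show triangular fill wedges — a whole-image rotation by a non-right angle. Every pixel — background and shapes alike — is uniformly brightened.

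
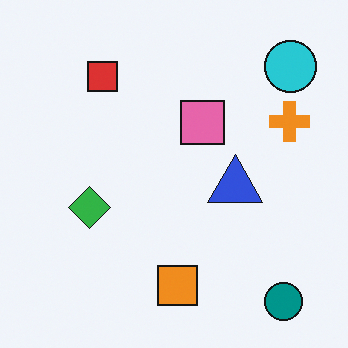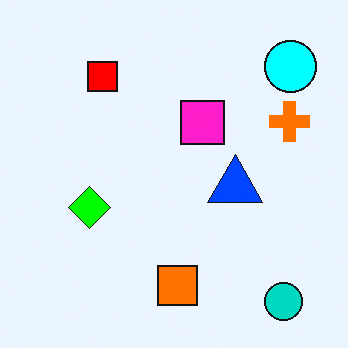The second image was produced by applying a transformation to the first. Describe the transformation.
The second image is the first heavily oversaturated.

All colors are more vivid — a global saturation change.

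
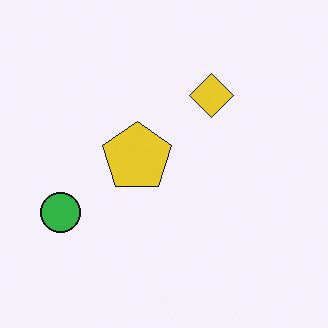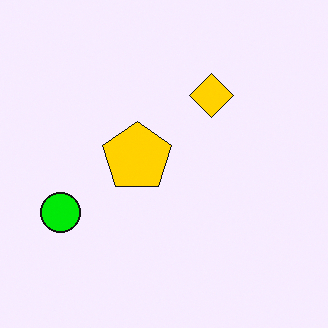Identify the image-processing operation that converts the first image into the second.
Made much more vivid (saturation change).

All colors are more vivid — a global saturation change.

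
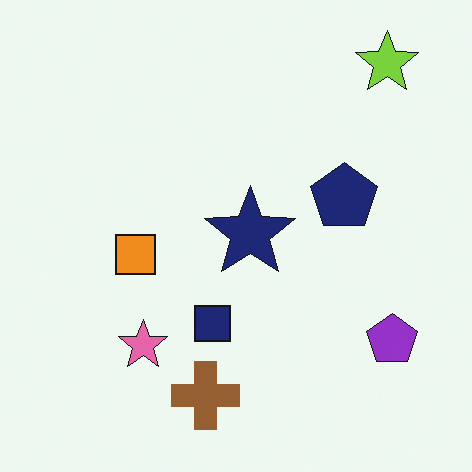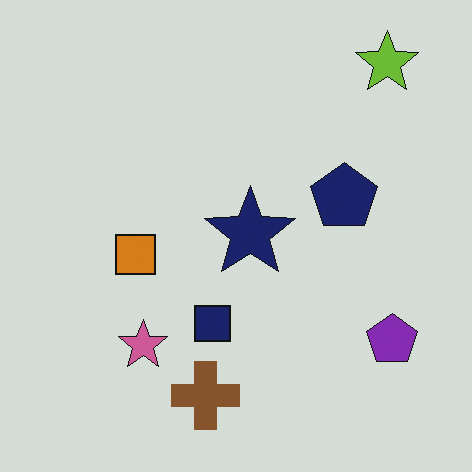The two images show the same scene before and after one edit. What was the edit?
This is the original image slightly darkened.

Every pixel — background and shapes alike — is uniformly darkened.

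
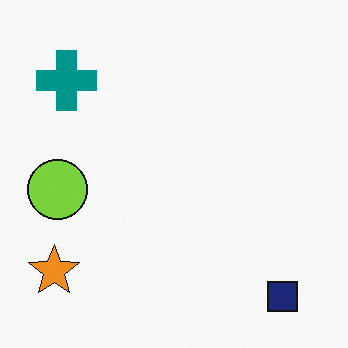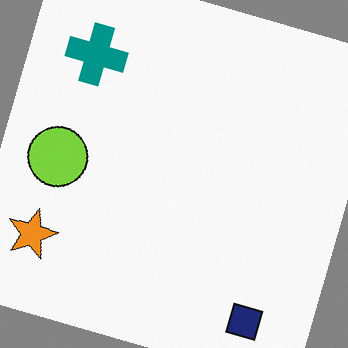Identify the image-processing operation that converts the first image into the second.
This is the original image rotated clockwise by a clearly visible amount.

Every shape is tilted by the same angle and the image corners show triangular fill wedges — a whole-image rotation by a non-right angle.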